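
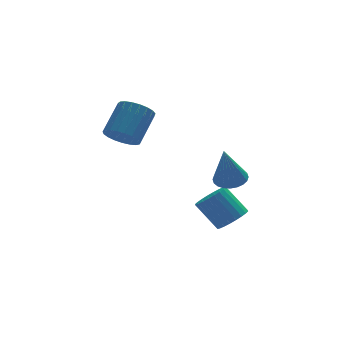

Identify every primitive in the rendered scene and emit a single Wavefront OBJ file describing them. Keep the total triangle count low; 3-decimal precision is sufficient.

v 0.336 1.532 -2.87
v 0.746 1.157 -2.366
v 0.053 1.853 -1.286
v -0.356 2.228 -1.79
v 0.913 1.393 -2.411
v 0.22 2.089 -1.331
v 0.992 1.65 -2.526
v 0.3 2.346 -1.445
v 0.971 1.889 -2.693
v 0.279 2.585 -1.613
v 0.854 2.074 -2.888
v 0.162 2.77 -1.807
v 0.658 2.176 -3.079
v -0.034 2.872 -1.998
v 0.413 2.181 -3.239
v -0.279 2.877 -2.158
v 0.156 2.086 -3.343
v -0.536 2.782 -2.262
v -0.073 1.907 -3.374
v -0.766 2.603 -2.294
v -0.24 1.671 -3.329
v -0.933 2.367 -2.249
v -0.32 1.414 -3.215
v -1.012 2.11 -2.134
v -0.299 1.175 -3.047
v -0.991 1.871 -1.967
v -0.182 0.99 -2.853
v -0.874 1.686 -1.772
v 0.014 0.888 -2.662
v -0.678 1.584 -1.581
v 0.259 0.883 -2.502
v -0.433 1.579 -1.421
v 0.516 0.978 -2.398
v -0.176 1.674 -1.317
v -3.65 3.167 1.472
v -3.068 3.209 0.954
v -2.209 4.075 1.99
v -2.79 4.033 2.508
v -3.243 3.472 0.88
v -2.384 4.338 1.916
v -3.489 3.681 0.909
v -2.63 4.547 1.944
v -3.762 3.802 1.034
v -2.903 4.668 2.07
v -4.016 3.814 1.236
v -3.157 4.68 2.271
v -4.207 3.713 1.478
v -3.348 4.579 2.513
v -4.301 3.518 1.719
v -3.442 4.384 2.755
v -4.283 3.262 1.918
v -3.423 4.128 2.953
v -4.155 2.99 2.04
v -3.296 3.856 3.075
v -3.94 2.748 2.063
v -3.08 3.614 3.098
v -3.674 2.579 1.984
v -2.815 3.445 3.02
v -3.405 2.512 1.817
v -2.546 3.378 2.853
v -3.177 2.557 1.59
v -2.318 3.423 2.626
v -3.032 2.709 1.343
v -2.173 3.575 2.378
v -2.993 2.939 1.118
v -2.134 3.805 2.154
v 0.069 1.081 -0.273
v 0.512 1.564 -0.056
v -0.349 0.679 1.473
v 0.284 1.707 -0.078
v 0.024 1.754 -0.129
v -0.229 1.699 -0.202
v -0.437 1.55 -0.286
v -0.567 1.33 -0.368
v -0.601 1.071 -0.436
v -0.533 0.814 -0.479
v -0.373 0.598 -0.49
v -0.146 0.455 -0.469
v 0.114 0.408 -0.417
v 0.367 0.463 -0.344
v 0.575 0.612 -0.26
v 0.706 0.832 -0.178
v 0.74 1.091 -0.11
v 0.671 1.347 -0.068
f 2 1 5
f 2 5 3
f 3 5 6
f 3 6 4
f 5 1 7
f 5 7 6
f 6 7 8
f 6 8 4
f 7 1 9
f 7 9 8
f 8 9 10
f 8 10 4
f 9 1 11
f 9 11 10
f 10 11 12
f 10 12 4
f 11 1 13
f 11 13 12
f 12 13 14
f 12 14 4
f 13 1 15
f 13 15 14
f 14 15 16
f 14 16 4
f 15 1 17
f 15 17 16
f 16 17 18
f 16 18 4
f 17 1 19
f 17 19 18
f 18 19 20
f 18 20 4
f 19 1 21
f 19 21 20
f 20 21 22
f 20 22 4
f 21 1 23
f 21 23 22
f 22 23 24
f 22 24 4
f 23 1 25
f 23 25 24
f 24 25 26
f 24 26 4
f 25 1 27
f 25 27 26
f 26 27 28
f 26 28 4
f 27 1 29
f 27 29 28
f 28 29 30
f 28 30 4
f 29 1 31
f 29 31 30
f 30 31 32
f 30 32 4
f 31 1 33
f 31 33 32
f 32 33 34
f 32 34 4
f 33 1 2
f 33 2 34
f 34 2 3
f 34 3 4
f 36 35 39
f 36 39 37
f 37 39 40
f 37 40 38
f 39 35 41
f 39 41 40
f 40 41 42
f 40 42 38
f 41 35 43
f 41 43 42
f 42 43 44
f 42 44 38
f 43 35 45
f 43 45 44
f 44 45 46
f 44 46 38
f 45 35 47
f 45 47 46
f 46 47 48
f 46 48 38
f 47 35 49
f 47 49 48
f 48 49 50
f 48 50 38
f 49 35 51
f 49 51 50
f 50 51 52
f 50 52 38
f 51 35 53
f 51 53 52
f 52 53 54
f 52 54 38
f 53 35 55
f 53 55 54
f 54 55 56
f 54 56 38
f 55 35 57
f 55 57 56
f 56 57 58
f 56 58 38
f 57 35 59
f 57 59 58
f 58 59 60
f 58 60 38
f 59 35 61
f 59 61 60
f 60 61 62
f 60 62 38
f 61 35 63
f 61 63 62
f 62 63 64
f 62 64 38
f 63 35 65
f 63 65 64
f 64 65 66
f 64 66 38
f 65 35 36
f 65 36 66
f 66 36 37
f 66 37 38
f 68 67 70
f 68 70 69
f 70 67 71
f 70 71 69
f 71 67 72
f 71 72 69
f 72 67 73
f 72 73 69
f 73 67 74
f 73 74 69
f 74 67 75
f 74 75 69
f 75 67 76
f 75 76 69
f 76 67 77
f 76 77 69
f 77 67 78
f 77 78 69
f 78 67 79
f 78 79 69
f 79 67 80
f 79 80 69
f 80 67 81
f 80 81 69
f 81 67 82
f 81 82 69
f 82 67 83
f 82 83 69
f 83 67 84
f 83 84 69
f 84 67 68
f 84 68 69



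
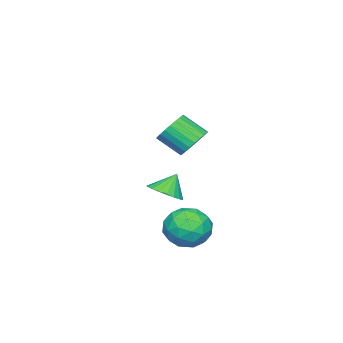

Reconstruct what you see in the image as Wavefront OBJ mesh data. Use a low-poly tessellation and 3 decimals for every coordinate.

v 1.912 2.393 2.071
v 2.58 2.233 1.701
v 2.776 1.248 2.479
v 2.108 1.407 2.849
v 2.676 2.424 1.918
v 2.872 1.439 2.696
v 2.656 2.609 2.159
v 2.852 1.624 2.936
v 2.523 2.762 2.386
v 2.719 1.777 3.163
v 2.297 2.858 2.565
v 2.492 1.873 3.342
v 2.012 2.884 2.669
v 2.207 1.899 3.446
v 1.712 2.835 2.682
v 1.907 1.85 3.459
v 1.442 2.718 2.602
v 1.638 1.733 3.379
v 1.244 2.552 2.441
v 1.44 1.567 3.219
v 1.148 2.361 2.224
v 1.344 1.376 3.002
v 1.168 2.176 1.984
v 1.364 1.191 2.761
v 1.301 2.023 1.757
v 1.497 1.038 2.534
v 1.528 1.927 1.578
v 1.723 0.942 2.355
v 1.813 1.901 1.474
v 2.008 0.916 2.251
v 2.113 1.95 1.461
v 2.308 0.965 2.238
v 2.382 2.067 1.541
v 2.578 1.082 2.318
v -1.119 -0.788 -2.399
v -0.659 -0.077 -2.329
v -1.661 -0.532 -1.441
v -0.937 0.034 -2.516
v -1.247 0.003 -2.683
v -1.535 -0.165 -2.801
v -1.751 -0.44 -2.849
v -1.858 -0.776 -2.82
v -1.837 -1.114 -2.718
v -1.692 -1.395 -2.561
v -1.448 -1.572 -2.376
v -1.147 -1.612 -2.195
v -0.841 -1.511 -2.049
v -0.584 -1.284 -1.964
v -0.419 -0.972 -1.954
v -0.375 -0.627 -2.021
v -0.46 -0.311 -2.154
v 2.63 2.953 -1.305
v 3.492 2.611 -1.799
v 1.668 2.369 -2.581
v 2.53 2.027 -3.075
v 2.212 1.56 -2.188
v 2.807 1.921 -1.4
v 2.353 3.059 -2.98
v 2.948 3.42 -2.192
v 3.322 2.676 -2.834
v 3.234 1.75 -2.345
v 1.926 3.23 -2.035
v 1.838 2.304 -1.546
v 3.146 2.833 -1.44
v 2.014 2.147 -2.94
v 1.827 1.873 -2.419
v 2.334 1.671 -2.709
v 2.742 2.428 -1.205
v 3.25 2.226 -1.496
v 2.497 1.609 -1.724
v 1.91 2.754 -2.884
v 2.418 2.552 -3.175
v 2.826 3.309 -1.671
v 3.333 3.107 -1.961
v 2.663 3.371 -2.656
v 3.552 2.67 -2.339
v 2.987 2.327 -3.089
v 2.883 2.934 -3.033
v 3.232 3.146 -2.57
v 3.501 2.126 -2.051
v 2.935 1.783 -2.801
v 2.748 1.508 -2.28
v 3.098 1.72 -1.816
v 3.4 2.164 -2.66
v 2.225 3.197 -1.579
v 1.659 2.854 -2.329
v 2.062 3.26 -2.564
v 2.412 3.472 -2.1
v 2.173 2.653 -1.291
v 1.608 2.31 -2.041
v 1.928 1.834 -1.81
v 2.277 2.046 -1.347
v 1.76 2.816 -1.72
f 2 1 5
f 2 5 3
f 3 5 6
f 3 6 4
f 5 1 7
f 5 7 6
f 6 7 8
f 6 8 4
f 7 1 9
f 7 9 8
f 8 9 10
f 8 10 4
f 9 1 11
f 9 11 10
f 10 11 12
f 10 12 4
f 11 1 13
f 11 13 12
f 12 13 14
f 12 14 4
f 13 1 15
f 13 15 14
f 14 15 16
f 14 16 4
f 15 1 17
f 15 17 16
f 16 17 18
f 16 18 4
f 17 1 19
f 17 19 18
f 18 19 20
f 18 20 4
f 19 1 21
f 19 21 20
f 20 21 22
f 20 22 4
f 21 1 23
f 21 23 22
f 22 23 24
f 22 24 4
f 23 1 25
f 23 25 24
f 24 25 26
f 24 26 4
f 25 1 27
f 25 27 26
f 26 27 28
f 26 28 4
f 27 1 29
f 27 29 28
f 28 29 30
f 28 30 4
f 29 1 31
f 29 31 30
f 30 31 32
f 30 32 4
f 31 1 33
f 31 33 32
f 32 33 34
f 32 34 4
f 33 1 2
f 33 2 34
f 34 2 3
f 34 3 4
f 36 35 38
f 36 38 37
f 38 35 39
f 38 39 37
f 39 35 40
f 39 40 37
f 40 35 41
f 40 41 37
f 41 35 42
f 41 42 37
f 42 35 43
f 42 43 37
f 43 35 44
f 43 44 37
f 44 35 45
f 44 45 37
f 45 35 46
f 45 46 37
f 46 35 47
f 46 47 37
f 47 35 48
f 47 48 37
f 48 35 49
f 48 49 37
f 49 35 50
f 49 50 37
f 50 35 51
f 50 51 37
f 51 35 36
f 51 36 37
f 52 89 68
f 89 63 92
f 68 92 57
f 89 92 68
f 52 68 64
f 68 57 69
f 64 69 53
f 68 69 64
f 52 64 73
f 64 53 74
f 73 74 59
f 64 74 73
f 52 73 85
f 73 59 88
f 85 88 62
f 73 88 85
f 52 85 89
f 85 62 93
f 89 93 63
f 85 93 89
f 53 69 80
f 69 57 83
f 80 83 61
f 69 83 80
f 57 92 70
f 92 63 91
f 70 91 56
f 92 91 70
f 63 93 90
f 93 62 86
f 90 86 54
f 93 86 90
f 62 88 87
f 88 59 75
f 87 75 58
f 88 75 87
f 59 74 79
f 74 53 76
f 79 76 60
f 74 76 79
f 55 81 67
f 81 61 82
f 67 82 56
f 81 82 67
f 55 67 65
f 67 56 66
f 65 66 54
f 67 66 65
f 55 65 72
f 65 54 71
f 72 71 58
f 65 71 72
f 55 72 77
f 72 58 78
f 77 78 60
f 72 78 77
f 55 77 81
f 77 60 84
f 81 84 61
f 77 84 81
f 56 82 70
f 82 61 83
f 70 83 57
f 82 83 70
f 54 66 90
f 66 56 91
f 90 91 63
f 66 91 90
f 58 71 87
f 71 54 86
f 87 86 62
f 71 86 87
f 60 78 79
f 78 58 75
f 79 75 59
f 78 75 79
f 61 84 80
f 84 60 76
f 80 76 53
f 84 76 80



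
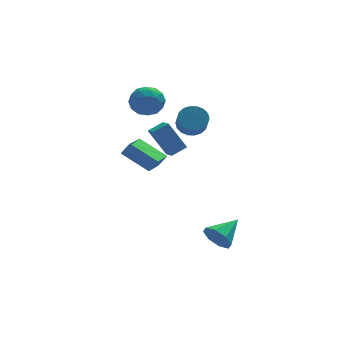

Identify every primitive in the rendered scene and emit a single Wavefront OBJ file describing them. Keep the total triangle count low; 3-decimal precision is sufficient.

v -3.834 -0.125 -0.187
v -5.179 0.985 0.833
v -2.921 1.423 -0.666
v -4.266 2.533 0.354
v -3.334 -0.193 0.546
v -4.679 0.917 1.566
v -2.421 1.355 0.067
v -3.766 2.465 1.087
v -1.018 -4.335 -3.596
v -0.451 -4.621 -4.342
v 0.418 -3.405 -2.864
v -0.801 -3.972 -4.48
v -1.278 -3.535 -4.1
v -1.602 -3.567 -3.425
v -1.584 -4.048 -2.849
v -1.234 -4.697 -2.711
v -0.758 -5.134 -3.092
v -0.433 -5.102 -3.767
v -3.505 3.74 3.159
v -2.921 3.958 4.083
v -3.479 1.982 3.557
v -2.895 2.2 4.481
v -3.96 2.52 4.407
v -3.976 3.607 4.16
v -2.424 2.333 3.48
v -2.44 3.42 3.233
v -2.253 3.088 4.281
v -3.202 3.204 4.854
v -3.198 2.736 2.786
v -4.147 2.852 3.359
v -3.215 4.004 3.586
v -3.185 1.936 4.054
v -3.811 2.125 4.01
v -3.467 2.253 4.553
v -3.835 3.797 3.631
v -3.492 3.925 4.174
v -4.103 3.08 4.365
v -2.908 2.015 3.466
v -2.565 2.143 4.009
v -2.933 3.687 3.087
v -2.589 3.815 3.63
v -2.297 2.86 3.275
v -2.479 3.62 4.245
v -2.464 2.587 4.48
v -2.187 2.665 3.891
v -2.197 3.304 3.746
v -3.037 3.689 4.582
v -3.022 2.655 4.816
v -3.648 2.843 4.772
v -3.657 3.482 4.628
v -2.644 3.177 4.699
v -3.378 3.285 2.824
v -3.363 2.251 3.058
v -2.743 2.458 3.012
v -2.752 3.097 2.868
v -3.936 3.353 3.16
v -3.921 2.32 3.395
v -4.203 2.636 3.894
v -4.213 3.275 3.749
v -3.756 2.763 2.941
v -3.884 -1.485 3.583
v -2.968 -1.229 4.004
v -3.988 -0.604 3.274
v -3.072 -0.347 3.695
v -2.968 -1.973 1.885
v -2.052 -1.716 2.306
v -3.072 -1.091 1.576
v -2.156 -0.835 1.997
v -0.604 2.905 1.723
v -0.189 2.3 1.168
v -0.322 1.37 2.081
v -0.736 1.975 2.637
v 0.124 2.461 1.377
v -0.009 1.531 2.291
v 0.293 2.71 1.655
v 0.16 1.78 2.569
v 0.284 2.997 1.946
v 0.151 2.068 2.86
v 0.1 3.266 2.193
v -0.033 2.337 3.107
v -0.224 3.464 2.347
v -0.357 2.535 3.261
v -0.623 3.551 2.378
v -0.756 2.621 3.291
v -1.018 3.51 2.279
v -1.151 2.58 3.192
v -1.331 3.349 2.069
v -1.464 2.419 2.983
v -1.5 3.1 1.791
v -1.633 2.17 2.705
v -1.491 2.812 1.5
v -1.624 1.883 2.414
v -1.307 2.543 1.253
v -1.44 1.614 2.167
v -0.983 2.345 1.099
v -1.116 1.416 2.013
v -0.584 2.259 1.069
v -0.717 1.329 1.982
f 2 4 1
f 5 2 1
f 1 4 3
f 3 5 1
f 2 8 4
f 6 2 5
f 6 8 2
f 4 8 3
f 7 5 3
f 3 8 7
f 7 6 5
f 8 6 7
f 10 9 12
f 10 12 11
f 12 9 13
f 12 13 11
f 13 9 14
f 13 14 11
f 14 9 15
f 14 15 11
f 15 9 16
f 15 16 11
f 16 9 17
f 16 17 11
f 17 9 18
f 17 18 11
f 18 9 10
f 18 10 11
f 19 56 35
f 56 30 59
f 35 59 24
f 56 59 35
f 19 35 31
f 35 24 36
f 31 36 20
f 35 36 31
f 19 31 40
f 31 20 41
f 40 41 26
f 31 41 40
f 19 40 52
f 40 26 55
f 52 55 29
f 40 55 52
f 19 52 56
f 52 29 60
f 56 60 30
f 52 60 56
f 20 36 47
f 36 24 50
f 47 50 28
f 36 50 47
f 24 59 37
f 59 30 58
f 37 58 23
f 59 58 37
f 30 60 57
f 60 29 53
f 57 53 21
f 60 53 57
f 29 55 54
f 55 26 42
f 54 42 25
f 55 42 54
f 26 41 46
f 41 20 43
f 46 43 27
f 41 43 46
f 22 48 34
f 48 28 49
f 34 49 23
f 48 49 34
f 22 34 32
f 34 23 33
f 32 33 21
f 34 33 32
f 22 32 39
f 32 21 38
f 39 38 25
f 32 38 39
f 22 39 44
f 39 25 45
f 44 45 27
f 39 45 44
f 22 44 48
f 44 27 51
f 48 51 28
f 44 51 48
f 23 49 37
f 49 28 50
f 37 50 24
f 49 50 37
f 21 33 57
f 33 23 58
f 57 58 30
f 33 58 57
f 25 38 54
f 38 21 53
f 54 53 29
f 38 53 54
f 27 45 46
f 45 25 42
f 46 42 26
f 45 42 46
f 28 51 47
f 51 27 43
f 47 43 20
f 51 43 47
f 62 64 61
f 65 62 61
f 61 64 63
f 63 65 61
f 62 68 64
f 66 62 65
f 66 68 62
f 64 68 63
f 67 65 63
f 63 68 67
f 67 66 65
f 68 66 67
f 70 69 73
f 70 73 71
f 71 73 74
f 71 74 72
f 73 69 75
f 73 75 74
f 74 75 76
f 74 76 72
f 75 69 77
f 75 77 76
f 76 77 78
f 76 78 72
f 77 69 79
f 77 79 78
f 78 79 80
f 78 80 72
f 79 69 81
f 79 81 80
f 80 81 82
f 80 82 72
f 81 69 83
f 81 83 82
f 82 83 84
f 82 84 72
f 83 69 85
f 83 85 84
f 84 85 86
f 84 86 72
f 85 69 87
f 85 87 86
f 86 87 88
f 86 88 72
f 87 69 89
f 87 89 88
f 88 89 90
f 88 90 72
f 89 69 91
f 89 91 90
f 90 91 92
f 90 92 72
f 91 69 93
f 91 93 92
f 92 93 94
f 92 94 72
f 93 69 95
f 93 95 94
f 94 95 96
f 94 96 72
f 95 69 97
f 95 97 96
f 96 97 98
f 96 98 72
f 97 69 70
f 97 70 98
f 98 70 71
f 98 71 72



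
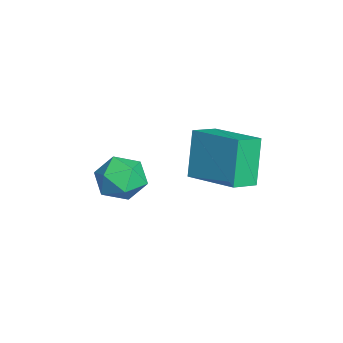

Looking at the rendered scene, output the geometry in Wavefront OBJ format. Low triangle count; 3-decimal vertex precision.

v -2.793 -1.446 -1.41
v -3.377 -1.32 -0.002
v -1.624 -0.286 -1.03
v -2.209 -0.16 0.379
v -2.271 -2.06 -1.139
v -2.856 -1.934 0.27
v -1.103 -0.9 -0.758
v -1.687 -0.774 0.65
v -2.879 -3.514 -1.248
v -2.464 -3.707 -1.903
v -3.956 -3.973 -1.797
v -3.541 -4.166 -2.452
v -3.421 -4.566 -1.771
v -2.756 -4.282 -1.431
v -3.664 -3.398 -2.269
v -2.999 -3.114 -1.929
v -2.949 -3.635 -2.534
v -2.798 -4.357 -2.226
v -3.622 -3.323 -1.474
v -3.471 -4.045 -1.166
f 2 4 1
f 5 2 1
f 1 4 3
f 3 5 1
f 2 8 4
f 6 2 5
f 6 8 2
f 4 8 3
f 7 5 3
f 3 8 7
f 7 6 5
f 8 6 7
f 9 20 14
f 9 14 10
f 9 10 16
f 9 16 19
f 9 19 20
f 10 14 18
f 14 20 13
f 20 19 11
f 19 16 15
f 16 10 17
f 12 18 13
f 12 13 11
f 12 11 15
f 12 15 17
f 12 17 18
f 13 18 14
f 11 13 20
f 15 11 19
f 17 15 16
f 18 17 10



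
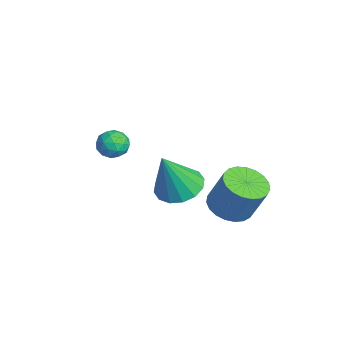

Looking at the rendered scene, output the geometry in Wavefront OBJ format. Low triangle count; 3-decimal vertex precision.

v -1.772 -0.365 -4.089
v -0.807 -0.424 -4.344
v -1.308 -1.115 -2.151
v -0.865 0.051 -4.146
v -1.166 0.415 -3.933
v -1.629 0.569 -3.762
v -2.131 0.473 -3.679
v -2.537 0.153 -3.706
v -2.738 -0.306 -3.835
v -2.68 -0.781 -4.033
v -2.379 -1.144 -4.246
v -1.915 -1.299 -4.416
v -1.414 -1.203 -4.5
v -1.008 -0.883 -4.473
v 0.379 -3.142 0.702
v 0.671 -2.681 0.366
v 0.789 -3.859 0.074
v 1.081 -3.398 -0.262
v 1.271 -3.527 0.337
v 1.017 -3.084 0.725
v 0.443 -3.456 -0.285
v 0.189 -3.013 0.103
v 0.71 -2.875 -0.244
v 1.222 -2.918 0.14
v 0.238 -3.622 0.3
v 0.75 -3.665 0.684
v 0.489 -2.848 0.589
v 0.971 -3.692 -0.149
v 1.083 -3.767 0.203
v 1.254 -3.496 0.005
v 0.692 -3.085 0.8
v 0.864 -2.814 0.602
v 1.217 -3.311 0.586
v 0.596 -3.726 -0.162
v 0.768 -3.455 -0.36
v 0.206 -3.044 0.435
v 0.377 -2.773 0.237
v 0.243 -3.229 -0.146
v 0.683 -2.691 0.033
v 0.925 -3.113 -0.336
v 0.55 -3.147 -0.35
v 0.401 -2.887 -0.122
v 0.984 -2.717 0.259
v 1.226 -3.138 -0.11
v 1.337 -3.214 0.242
v 1.188 -2.954 0.47
v 1.008 -2.831 -0.1
v 0.234 -3.402 0.55
v 0.476 -3.823 0.181
v 0.272 -3.586 -0.03
v 0.123 -3.326 0.198
v 0.535 -3.427 0.776
v 0.777 -3.849 0.407
v 1.059 -3.653 0.562
v 0.91 -3.393 0.79
v 0.452 -3.709 0.54
v 1.244 0.841 -3.275
v 1.861 0.186 -3.268
v 2.354 0.664 -1.779
v 1.736 1.319 -1.785
v 2.05 0.47 -3.422
v 2.543 0.948 -1.933
v 2.1 0.818 -3.55
v 2.593 1.296 -2.061
v 2.002 1.17 -3.631
v 2.494 1.648 -2.142
v 1.773 1.465 -3.65
v 2.265 1.943 -2.161
v 1.452 1.652 -3.604
v 1.944 2.131 -2.115
v 1.095 1.699 -3.501
v 1.588 2.177 -2.012
v 0.764 1.598 -3.359
v 1.257 2.076 -1.87
v 0.516 1.365 -3.202
v 1.008 1.844 -1.713
v 0.394 1.042 -3.058
v 0.886 1.521 -1.569
v 0.418 0.684 -2.951
v 0.911 1.163 -1.462
v 0.586 0.354 -2.901
v 1.078 0.832 -1.411
v 0.867 0.107 -2.914
v 1.36 0.586 -1.425
v 1.213 -0.013 -2.99
v 1.706 0.466 -1.501
v 1.565 0.015 -3.116
v 2.058 0.494 -1.626
f 2 1 4
f 2 4 3
f 4 1 5
f 4 5 3
f 5 1 6
f 5 6 3
f 6 1 7
f 6 7 3
f 7 1 8
f 7 8 3
f 8 1 9
f 8 9 3
f 9 1 10
f 9 10 3
f 10 1 11
f 10 11 3
f 11 1 12
f 11 12 3
f 12 1 13
f 12 13 3
f 13 1 14
f 13 14 3
f 14 1 2
f 14 2 3
f 15 52 31
f 52 26 55
f 31 55 20
f 52 55 31
f 15 31 27
f 31 20 32
f 27 32 16
f 31 32 27
f 15 27 36
f 27 16 37
f 36 37 22
f 27 37 36
f 15 36 48
f 36 22 51
f 48 51 25
f 36 51 48
f 15 48 52
f 48 25 56
f 52 56 26
f 48 56 52
f 16 32 43
f 32 20 46
f 43 46 24
f 32 46 43
f 20 55 33
f 55 26 54
f 33 54 19
f 55 54 33
f 26 56 53
f 56 25 49
f 53 49 17
f 56 49 53
f 25 51 50
f 51 22 38
f 50 38 21
f 51 38 50
f 22 37 42
f 37 16 39
f 42 39 23
f 37 39 42
f 18 44 30
f 44 24 45
f 30 45 19
f 44 45 30
f 18 30 28
f 30 19 29
f 28 29 17
f 30 29 28
f 18 28 35
f 28 17 34
f 35 34 21
f 28 34 35
f 18 35 40
f 35 21 41
f 40 41 23
f 35 41 40
f 18 40 44
f 40 23 47
f 44 47 24
f 40 47 44
f 19 45 33
f 45 24 46
f 33 46 20
f 45 46 33
f 17 29 53
f 29 19 54
f 53 54 26
f 29 54 53
f 21 34 50
f 34 17 49
f 50 49 25
f 34 49 50
f 23 41 42
f 41 21 38
f 42 38 22
f 41 38 42
f 24 47 43
f 47 23 39
f 43 39 16
f 47 39 43
f 58 57 61
f 58 61 59
f 59 61 62
f 59 62 60
f 61 57 63
f 61 63 62
f 62 63 64
f 62 64 60
f 63 57 65
f 63 65 64
f 64 65 66
f 64 66 60
f 65 57 67
f 65 67 66
f 66 67 68
f 66 68 60
f 67 57 69
f 67 69 68
f 68 69 70
f 68 70 60
f 69 57 71
f 69 71 70
f 70 71 72
f 70 72 60
f 71 57 73
f 71 73 72
f 72 73 74
f 72 74 60
f 73 57 75
f 73 75 74
f 74 75 76
f 74 76 60
f 75 57 77
f 75 77 76
f 76 77 78
f 76 78 60
f 77 57 79
f 77 79 78
f 78 79 80
f 78 80 60
f 79 57 81
f 79 81 80
f 80 81 82
f 80 82 60
f 81 57 83
f 81 83 82
f 82 83 84
f 82 84 60
f 83 57 85
f 83 85 84
f 84 85 86
f 84 86 60
f 85 57 87
f 85 87 86
f 86 87 88
f 86 88 60
f 87 57 58
f 87 58 88
f 88 58 59
f 88 59 60



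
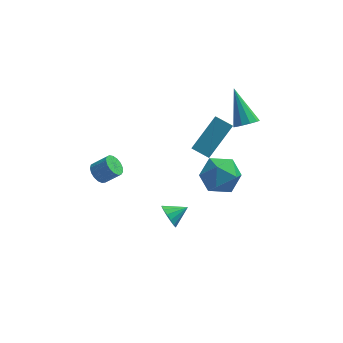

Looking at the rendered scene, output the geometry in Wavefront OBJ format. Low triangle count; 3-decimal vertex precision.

v 2.414 2.45 -1.084
v 2.793 1.869 -0.145
v 1.607 0.871 -1.735
v 1.986 0.29 -0.796
v 1.154 1.101 -0.684
v 1.652 2.077 -0.282
v 2.748 0.663 -1.598
v 3.246 1.639 -1.196
v 2.999 0.765 -0.463
v 2.014 1.036 0.102
v 2.386 1.704 -1.982
v 1.401 1.975 -1.417
v -0.257 -2.714 -0.011
v 0.087 -2.978 -0.548
v 0.637 -2.366 0.391
v 0.003 -2.645 -0.647
v -0.152 -2.331 -0.576
v -0.334 -2.12 -0.353
v -0.496 -2.067 -0.039
v -0.594 -2.188 0.283
v -0.601 -2.45 0.525
v -0.516 -2.783 0.625
v -0.362 -3.097 0.553
v -0.179 -3.308 0.331
v -0.018 -3.361 0.017
v 0.08 -3.24 -0.305
v 1.641 0.504 1.425
v 1.618 -0.214 2.12
v 0.801 0.882 1.788
v 0.778 0.163 2.483
v 2.762 1.737 2.737
v 2.739 1.018 3.432
v 1.922 2.114 3.1
v 1.899 1.396 3.795
v 3.446 2.409 2.237
v 4.085 2.509 2.414
v 2.814 3.791 3.743
v 3.989 2.784 2.12
v 3.686 2.917 1.871
v 3.291 2.855 1.762
v 2.956 2.623 1.834
v 2.808 2.309 2.06
v 2.904 2.033 2.354
v 3.207 1.901 2.603
v 3.602 1.963 2.712
v 3.937 2.195 2.64
v -3.613 -1.069 1.681
v -3.286 -1.414 1.299
v -2.52 -1.417 1.958
v -2.847 -1.071 2.339
v -3.218 -1.141 1.221
v -2.452 -1.144 1.88
v -3.241 -0.851 1.249
v -2.475 -0.854 1.908
v -3.349 -0.611 1.375
v -2.583 -0.614 2.034
v -3.517 -0.476 1.572
v -2.751 -0.479 2.23
v -3.708 -0.477 1.793
v -2.942 -0.479 2.452
v -3.876 -0.613 1.989
v -3.111 -0.615 2.647
v -3.985 -0.853 2.114
v -3.219 -0.856 2.772
v -4.008 -1.143 2.14
v -3.242 -1.146 2.798
v -3.941 -1.416 2.06
v -3.175 -1.419 2.719
v -3.798 -1.609 1.894
v -3.032 -1.612 2.553
v -3.613 -1.679 1.679
v -2.848 -1.681 2.337
v -3.428 -1.608 1.464
v -2.663 -1.611 2.123
f 1 12 6
f 1 6 2
f 1 2 8
f 1 8 11
f 1 11 12
f 2 6 10
f 6 12 5
f 12 11 3
f 11 8 7
f 8 2 9
f 4 10 5
f 4 5 3
f 4 3 7
f 4 7 9
f 4 9 10
f 5 10 6
f 3 5 12
f 7 3 11
f 9 7 8
f 10 9 2
f 14 13 16
f 14 16 15
f 16 13 17
f 16 17 15
f 17 13 18
f 17 18 15
f 18 13 19
f 18 19 15
f 19 13 20
f 19 20 15
f 20 13 21
f 20 21 15
f 21 13 22
f 21 22 15
f 22 13 23
f 22 23 15
f 23 13 24
f 23 24 15
f 24 13 25
f 24 25 15
f 25 13 26
f 25 26 15
f 26 13 14
f 26 14 15
f 28 30 27
f 31 28 27
f 27 30 29
f 29 31 27
f 28 34 30
f 32 28 31
f 32 34 28
f 30 34 29
f 33 31 29
f 29 34 33
f 33 32 31
f 34 32 33
f 36 35 38
f 36 38 37
f 38 35 39
f 38 39 37
f 39 35 40
f 39 40 37
f 40 35 41
f 40 41 37
f 41 35 42
f 41 42 37
f 42 35 43
f 42 43 37
f 43 35 44
f 43 44 37
f 44 35 45
f 44 45 37
f 45 35 46
f 45 46 37
f 46 35 36
f 46 36 37
f 48 47 51
f 48 51 49
f 49 51 52
f 49 52 50
f 51 47 53
f 51 53 52
f 52 53 54
f 52 54 50
f 53 47 55
f 53 55 54
f 54 55 56
f 54 56 50
f 55 47 57
f 55 57 56
f 56 57 58
f 56 58 50
f 57 47 59
f 57 59 58
f 58 59 60
f 58 60 50
f 59 47 61
f 59 61 60
f 60 61 62
f 60 62 50
f 61 47 63
f 61 63 62
f 62 63 64
f 62 64 50
f 63 47 65
f 63 65 64
f 64 65 66
f 64 66 50
f 65 47 67
f 65 67 66
f 66 67 68
f 66 68 50
f 67 47 69
f 67 69 68
f 68 69 70
f 68 70 50
f 69 47 71
f 69 71 70
f 70 71 72
f 70 72 50
f 71 47 73
f 71 73 72
f 72 73 74
f 72 74 50
f 73 47 48
f 73 48 74
f 74 48 49
f 74 49 50



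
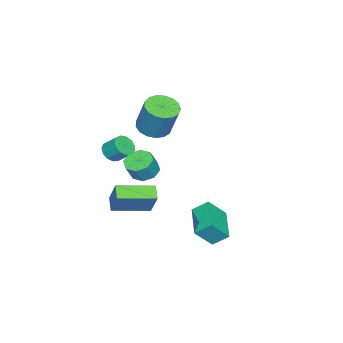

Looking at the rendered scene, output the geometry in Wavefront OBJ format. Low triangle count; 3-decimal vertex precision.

v 1.312 -0.164 -0.101
v 2.026 0.08 -0.448
v 2.561 -0.032 0.575
v 1.848 -0.276 0.921
v 1.689 0.567 -0.218
v 2.224 0.454 0.805
v 1.131 0.625 0.08
v 1.666 0.513 1.103
v 0.679 0.222 0.272
v 1.215 0.11 1.295
v 0.599 -0.408 0.245
v 1.134 -0.52 1.268
v 0.936 -0.894 0.015
v 1.471 -1.007 1.038
v 1.494 -0.953 -0.283
v 2.029 -1.065 0.74
v 1.945 -0.55 -0.475
v 2.481 -0.662 0.548
v 0.487 3.18 -3.492
v 0.209 4.004 -2.802
v 2.163 4.17 -3.996
v 1.884 4.993 -3.306
v 1.216 2.507 -2.394
v 0.937 3.33 -1.704
v 2.891 3.496 -2.898
v 2.613 4.32 -2.208
v -1.013 -3.433 -0.828
v -0.57 -3.821 -0.43
v -0.525 -2.995 0.325
v -0.967 -2.607 -0.072
v -0.341 -3.607 -0.678
v -0.295 -2.781 0.077
v -0.325 -3.337 -0.974
v -0.279 -2.512 -0.218
v -0.527 -3.098 -1.223
v -0.481 -2.273 -0.467
v -0.883 -2.965 -1.346
v -0.838 -2.14 -0.591
v -1.281 -2.981 -1.305
v -1.235 -2.155 -0.55
v -1.593 -3.14 -1.113
v -1.548 -2.314 -0.357
v -1.722 -3.392 -0.83
v -1.676 -2.566 -0.074
v -1.625 -3.657 -0.546
v -1.579 -2.831 0.21
v -1.334 -3.851 -0.352
v -1.288 -3.025 0.404
v -0.94 -3.912 -0.309
v -0.895 -3.086 0.447
v 1.298 -2.265 -3.851
v 0.604 -2.735 -3.383
v -0.055 -0.569 -4.151
v -0.748 -1.039 -3.683
v 1.828 -1.581 -2.377
v 1.135 -2.051 -1.909
v 0.476 0.115 -2.677
v -0.218 -0.355 -2.209
v -3.595 -2.239 0.144
v -2.8 -1.713 -0.219
v -2.41 -0.956 1.733
v -3.205 -1.481 2.096
v -3.175 -1.404 -0.264
v -2.784 -0.646 1.688
v -3.646 -1.286 -0.216
v -3.256 -0.528 1.736
v -4.106 -1.386 -0.085
v -3.715 -0.628 1.867
v -4.448 -1.682 0.098
v -4.058 -0.924 2.05
v -4.596 -2.105 0.292
v -4.205 -1.347 2.244
v -4.514 -2.559 0.452
v -4.123 -1.801 2.404
v -4.221 -2.94 0.541
v -3.831 -2.182 2.493
v -3.785 -3.16 0.54
v -3.395 -2.402 2.491
v -3.306 -3.169 0.447
v -2.916 -2.411 2.399
v -2.893 -2.965 0.285
v -2.503 -2.207 2.237
v -2.641 -2.595 0.091
v -2.25 -1.837 2.043
v -2.607 -2.143 -0.091
v -2.217 -1.385 1.861
f 2 1 5
f 2 5 3
f 3 5 6
f 3 6 4
f 5 1 7
f 5 7 6
f 6 7 8
f 6 8 4
f 7 1 9
f 7 9 8
f 8 9 10
f 8 10 4
f 9 1 11
f 9 11 10
f 10 11 12
f 10 12 4
f 11 1 13
f 11 13 12
f 12 13 14
f 12 14 4
f 13 1 15
f 13 15 14
f 14 15 16
f 14 16 4
f 15 1 17
f 15 17 16
f 16 17 18
f 16 18 4
f 17 1 2
f 17 2 18
f 18 2 3
f 18 3 4
f 20 22 19
f 23 20 19
f 19 22 21
f 21 23 19
f 20 26 22
f 24 20 23
f 24 26 20
f 22 26 21
f 25 23 21
f 21 26 25
f 25 24 23
f 26 24 25
f 28 27 31
f 28 31 29
f 29 31 32
f 29 32 30
f 31 27 33
f 31 33 32
f 32 33 34
f 32 34 30
f 33 27 35
f 33 35 34
f 34 35 36
f 34 36 30
f 35 27 37
f 35 37 36
f 36 37 38
f 36 38 30
f 37 27 39
f 37 39 38
f 38 39 40
f 38 40 30
f 39 27 41
f 39 41 40
f 40 41 42
f 40 42 30
f 41 27 43
f 41 43 42
f 42 43 44
f 42 44 30
f 43 27 45
f 43 45 44
f 44 45 46
f 44 46 30
f 45 27 47
f 45 47 46
f 46 47 48
f 46 48 30
f 47 27 49
f 47 49 48
f 48 49 50
f 48 50 30
f 49 27 28
f 49 28 50
f 50 28 29
f 50 29 30
f 52 54 51
f 55 52 51
f 51 54 53
f 53 55 51
f 52 58 54
f 56 52 55
f 56 58 52
f 54 58 53
f 57 55 53
f 53 58 57
f 57 56 55
f 58 56 57
f 60 59 63
f 60 63 61
f 61 63 64
f 61 64 62
f 63 59 65
f 63 65 64
f 64 65 66
f 64 66 62
f 65 59 67
f 65 67 66
f 66 67 68
f 66 68 62
f 67 59 69
f 67 69 68
f 68 69 70
f 68 70 62
f 69 59 71
f 69 71 70
f 70 71 72
f 70 72 62
f 71 59 73
f 71 73 72
f 72 73 74
f 72 74 62
f 73 59 75
f 73 75 74
f 74 75 76
f 74 76 62
f 75 59 77
f 75 77 76
f 76 77 78
f 76 78 62
f 77 59 79
f 77 79 78
f 78 79 80
f 78 80 62
f 79 59 81
f 79 81 80
f 80 81 82
f 80 82 62
f 81 59 83
f 81 83 82
f 82 83 84
f 82 84 62
f 83 59 85
f 83 85 84
f 84 85 86
f 84 86 62
f 85 59 60
f 85 60 86
f 86 60 61
f 86 61 62



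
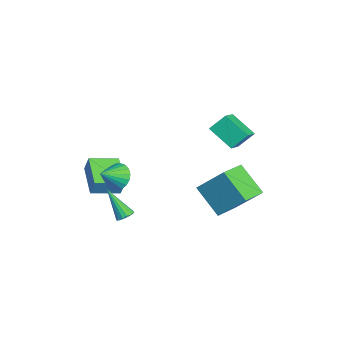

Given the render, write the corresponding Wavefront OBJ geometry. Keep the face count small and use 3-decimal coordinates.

v 2.464 -3.007 0.148
v 2.762 -2.714 0.457
v 1.636 -3.793 1.692
v 2.54 -2.567 0.413
v 2.299 -2.538 0.298
v 2.101 -2.635 0.143
v 2.001 -2.831 -0.011
v 2.024 -3.075 -0.122
v 2.166 -3.301 -0.161
v 2.387 -3.448 -0.117
v 2.629 -3.477 -0.003
v 2.826 -3.38 0.152
v 2.927 -3.183 0.306
v 2.903 -2.939 0.418
v -0.287 -2.994 1.153
v 0.149 -2.38 1.59
v 0.287 -3.966 1.947
v -0.157 -2.405 1.781
v -0.486 -2.532 1.864
v -0.78 -2.739 1.823
v -0.989 -2.989 1.667
v -1.077 -3.241 1.422
v -1.028 -3.449 1.131
v -0.851 -3.579 0.843
v -0.576 -3.608 0.609
v -0.251 -3.53 0.47
v 0.067 -3.36 0.448
v 0.324 -3.126 0.549
v 0.476 -2.87 0.754
v 0.495 -2.634 1.028
v 0.38 -2.461 1.324
v 1.391 0.839 1.034
v 2.056 2.115 2.55
v 0.166 2.007 0.588
v 0.831 3.283 2.104
v 2.709 1.717 -0.284
v 3.374 2.993 1.232
v 1.484 2.885 -0.73
v 2.149 4.161 0.786
v -4.218 -4.241 -0.898
v -3.938 -4.025 0.101
v -4.343 -2.596 -1.218
v -4.063 -2.381 -0.218
v -2.237 -4.199 -1.462
v -1.957 -3.984 -0.462
v -2.362 -2.555 -1.781
v -2.082 -2.339 -0.782
v -2.43 2.626 2.872
v -2.52 3.507 3.696
v -1.358 3.593 1.956
v -1.447 4.473 2.781
v -1.113 1.967 3.719
v -1.202 2.847 4.544
v -0.04 2.933 2.804
v -0.13 3.814 3.628
f 2 1 4
f 2 4 3
f 4 1 5
f 4 5 3
f 5 1 6
f 5 6 3
f 6 1 7
f 6 7 3
f 7 1 8
f 7 8 3
f 8 1 9
f 8 9 3
f 9 1 10
f 9 10 3
f 10 1 11
f 10 11 3
f 11 1 12
f 11 12 3
f 12 1 13
f 12 13 3
f 13 1 14
f 13 14 3
f 14 1 2
f 14 2 3
f 16 15 18
f 16 18 17
f 18 15 19
f 18 19 17
f 19 15 20
f 19 20 17
f 20 15 21
f 20 21 17
f 21 15 22
f 21 22 17
f 22 15 23
f 22 23 17
f 23 15 24
f 23 24 17
f 24 15 25
f 24 25 17
f 25 15 26
f 25 26 17
f 26 15 27
f 26 27 17
f 27 15 28
f 27 28 17
f 28 15 29
f 28 29 17
f 29 15 30
f 29 30 17
f 30 15 31
f 30 31 17
f 31 15 16
f 31 16 17
f 33 35 32
f 36 33 32
f 32 35 34
f 34 36 32
f 33 39 35
f 37 33 36
f 37 39 33
f 35 39 34
f 38 36 34
f 34 39 38
f 38 37 36
f 39 37 38
f 41 43 40
f 44 41 40
f 40 43 42
f 42 44 40
f 41 47 43
f 45 41 44
f 45 47 41
f 43 47 42
f 46 44 42
f 42 47 46
f 46 45 44
f 47 45 46
f 49 51 48
f 52 49 48
f 48 51 50
f 50 52 48
f 49 55 51
f 53 49 52
f 53 55 49
f 51 55 50
f 54 52 50
f 50 55 54
f 54 53 52
f 55 53 54



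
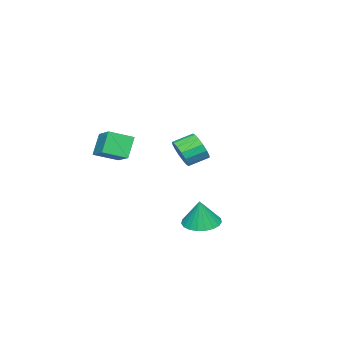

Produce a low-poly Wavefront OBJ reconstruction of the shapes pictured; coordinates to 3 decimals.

v 2.16 3.188 -4.415
v 2.964 3.444 -4.625
v 2.48 3.272 -3.085
v 2.788 3.759 -4.603
v 2.503 3.976 -4.548
v 2.159 4.056 -4.47
v 1.815 3.986 -4.383
v 1.531 3.778 -4.301
v 1.355 3.467 -4.239
v 1.319 3.109 -4.207
v 1.428 2.764 -4.211
v 1.663 2.492 -4.251
v 1.985 2.341 -4.318
v 2.337 2.336 -4.403
v 2.658 2.478 -4.489
v 2.893 2.743 -4.563
v 3.001 3.085 -4.611
v 0.001 -3.445 -0.996
v 0.842 -2.386 -0.42
v -0.794 -2.581 -1.425
v 0.046 -1.522 -0.848
v 0.654 -3.378 -2.072
v 1.494 -2.319 -1.495
v -0.142 -2.514 -2.5
v 0.699 -1.455 -1.924
v -2.712 -0.783 -2.572
v -2.206 -0.638 -1.956
v -2.942 0.049 -1.513
v -3.448 -0.097 -2.128
v -2.111 -0.35 -2.245
v -2.847 0.337 -1.802
v -2.177 -0.178 -2.622
v -2.913 0.509 -2.178
v -2.386 -0.168 -2.985
v -3.122 0.519 -2.541
v -2.683 -0.323 -3.237
v -3.419 0.364 -2.794
v -2.988 -0.601 -3.311
v -3.723 0.086 -2.868
v -3.218 -0.929 -3.187
v -3.954 -0.242 -2.744
v -3.313 -1.217 -2.898
v -4.049 -0.53 -2.455
v -3.247 -1.389 -2.522
v -3.983 -0.702 -2.078
v -3.038 -1.399 -2.159
v -3.774 -0.712 -1.715
v -2.741 -1.244 -1.906
v -3.477 -0.557 -1.463
v -2.437 -0.966 -1.832
v -3.172 -0.279 -1.389
f 2 1 4
f 2 4 3
f 4 1 5
f 4 5 3
f 5 1 6
f 5 6 3
f 6 1 7
f 6 7 3
f 7 1 8
f 7 8 3
f 8 1 9
f 8 9 3
f 9 1 10
f 9 10 3
f 10 1 11
f 10 11 3
f 11 1 12
f 11 12 3
f 12 1 13
f 12 13 3
f 13 1 14
f 13 14 3
f 14 1 15
f 14 15 3
f 15 1 16
f 15 16 3
f 16 1 17
f 16 17 3
f 17 1 2
f 17 2 3
f 19 21 18
f 22 19 18
f 18 21 20
f 20 22 18
f 19 25 21
f 23 19 22
f 23 25 19
f 21 25 20
f 24 22 20
f 20 25 24
f 24 23 22
f 25 23 24
f 27 26 30
f 27 30 28
f 28 30 31
f 28 31 29
f 30 26 32
f 30 32 31
f 31 32 33
f 31 33 29
f 32 26 34
f 32 34 33
f 33 34 35
f 33 35 29
f 34 26 36
f 34 36 35
f 35 36 37
f 35 37 29
f 36 26 38
f 36 38 37
f 37 38 39
f 37 39 29
f 38 26 40
f 38 40 39
f 39 40 41
f 39 41 29
f 40 26 42
f 40 42 41
f 41 42 43
f 41 43 29
f 42 26 44
f 42 44 43
f 43 44 45
f 43 45 29
f 44 26 46
f 44 46 45
f 45 46 47
f 45 47 29
f 46 26 48
f 46 48 47
f 47 48 49
f 47 49 29
f 48 26 50
f 48 50 49
f 49 50 51
f 49 51 29
f 50 26 27
f 50 27 51
f 51 27 28
f 51 28 29



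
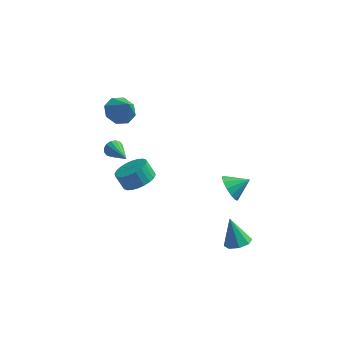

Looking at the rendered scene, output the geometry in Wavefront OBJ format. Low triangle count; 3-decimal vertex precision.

v 4.055 -1.431 -4.039
v 4.48 -0.712 -4.132
v 3.465 -0.869 -2.401
v 3.881 -0.675 -4.361
v 3.383 -1.08 -4.402
v 3.28 -1.691 -4.23
v 3.631 -2.149 -3.946
v 4.23 -2.187 -3.717
v 4.727 -1.781 -3.677
v 4.831 -1.17 -3.849
v -4.349 4.2 -2.022
v -3.937 4.289 -2.477
v -3.231 2.62 -1.318
v -3.833 4.471 -2.234
v -3.868 4.58 -1.934
v -4.031 4.588 -1.658
v -4.28 4.491 -1.479
v -4.547 4.317 -1.446
v -4.761 4.111 -1.568
v -4.865 3.929 -1.811
v -4.831 3.82 -2.11
v -4.667 3.812 -2.387
v -4.419 3.909 -2.565
v -4.152 4.083 -2.598
v 2.942 2.742 -3.24
v 3.481 2.273 -3.881
v 4.058 3.178 -2.62
v 3.4 2.768 -4.083
v 3.174 3.255 -4.018
v 2.874 3.579 -3.706
v 2.595 3.638 -3.245
v 2.427 3.412 -2.784
v 2.422 2.973 -2.467
v 2.582 2.461 -2.396
v 2.856 2.039 -2.593
v 3.157 1.839 -2.995
v 3.39 1.927 -3.476
v -2.625 3.394 -4.14
v -1.715 3.237 -3.562
v -2.284 3.469 -2.602
v -3.195 3.626 -3.18
v -1.688 3.653 -3.647
v -2.258 3.885 -2.687
v -1.805 4.029 -3.807
v -2.374 4.261 -2.847
v -2.046 4.309 -4.018
v -2.615 4.541 -3.058
v -2.375 4.449 -4.247
v -2.944 4.682 -3.287
v -2.743 4.429 -4.46
v -3.312 4.661 -3.5
v -3.092 4.251 -4.624
v -3.662 4.484 -3.664
v -3.371 3.943 -4.715
v -3.94 4.175 -3.755
v -3.536 3.551 -4.718
v -4.105 3.783 -3.758
v -3.562 3.135 -4.633
v -4.132 3.367 -3.673
v -3.446 2.759 -4.473
v -4.015 2.991 -3.513
v -3.205 2.479 -4.262
v -3.774 2.711 -3.302
v -2.876 2.338 -4.033
v -3.445 2.571 -3.073
v -2.508 2.359 -3.82
v -3.077 2.591 -2.86
v -2.158 2.536 -3.656
v -2.728 2.769 -2.696
v -1.88 2.845 -3.565
v -2.449 3.077 -2.605
v -3.591 2.801 3.107
v -2.698 2.926 2.699
v -2.929 2.199 4.373
v -2.92 3.528 3.102
v -3.535 3.705 3.508
v -4.183 3.352 3.679
v -4.484 2.676 3.516
v -4.263 2.074 3.113
v -3.648 1.897 2.707
v -3 2.25 2.536
f 2 1 4
f 2 4 3
f 4 1 5
f 4 5 3
f 5 1 6
f 5 6 3
f 6 1 7
f 6 7 3
f 7 1 8
f 7 8 3
f 8 1 9
f 8 9 3
f 9 1 10
f 9 10 3
f 10 1 2
f 10 2 3
f 12 11 14
f 12 14 13
f 14 11 15
f 14 15 13
f 15 11 16
f 15 16 13
f 16 11 17
f 16 17 13
f 17 11 18
f 17 18 13
f 18 11 19
f 18 19 13
f 19 11 20
f 19 20 13
f 20 11 21
f 20 21 13
f 21 11 22
f 21 22 13
f 22 11 23
f 22 23 13
f 23 11 24
f 23 24 13
f 24 11 12
f 24 12 13
f 26 25 28
f 26 28 27
f 28 25 29
f 28 29 27
f 29 25 30
f 29 30 27
f 30 25 31
f 30 31 27
f 31 25 32
f 31 32 27
f 32 25 33
f 32 33 27
f 33 25 34
f 33 34 27
f 34 25 35
f 34 35 27
f 35 25 36
f 35 36 27
f 36 25 37
f 36 37 27
f 37 25 26
f 37 26 27
f 39 38 42
f 39 42 40
f 40 42 43
f 40 43 41
f 42 38 44
f 42 44 43
f 43 44 45
f 43 45 41
f 44 38 46
f 44 46 45
f 45 46 47
f 45 47 41
f 46 38 48
f 46 48 47
f 47 48 49
f 47 49 41
f 48 38 50
f 48 50 49
f 49 50 51
f 49 51 41
f 50 38 52
f 50 52 51
f 51 52 53
f 51 53 41
f 52 38 54
f 52 54 53
f 53 54 55
f 53 55 41
f 54 38 56
f 54 56 55
f 55 56 57
f 55 57 41
f 56 38 58
f 56 58 57
f 57 58 59
f 57 59 41
f 58 38 60
f 58 60 59
f 59 60 61
f 59 61 41
f 60 38 62
f 60 62 61
f 61 62 63
f 61 63 41
f 62 38 64
f 62 64 63
f 63 64 65
f 63 65 41
f 64 38 66
f 64 66 65
f 65 66 67
f 65 67 41
f 66 38 68
f 66 68 67
f 67 68 69
f 67 69 41
f 68 38 70
f 68 70 69
f 69 70 71
f 69 71 41
f 70 38 39
f 70 39 71
f 71 39 40
f 71 40 41
f 73 72 75
f 73 75 74
f 75 72 76
f 75 76 74
f 76 72 77
f 76 77 74
f 77 72 78
f 77 78 74
f 78 72 79
f 78 79 74
f 79 72 80
f 79 80 74
f 80 72 81
f 80 81 74
f 81 72 73
f 81 73 74



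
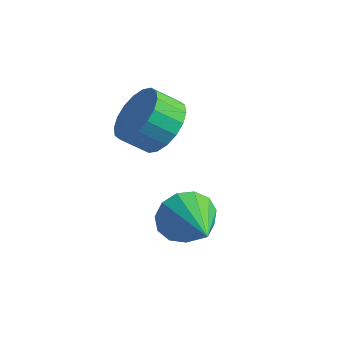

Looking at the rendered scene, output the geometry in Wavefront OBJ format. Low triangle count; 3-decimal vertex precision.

v -0.576 -0.29 0.146
v -0.118 -0.06 -0.654
v 1.016 -1.21 0.794
v -0.028 0.339 -0.308
v -0.113 0.538 0.182
v -0.344 0.474 0.66
v -0.65 0.167 0.975
v -0.932 -0.285 1.027
v -1.101 -0.738 0.799
v -1.104 -1.05 0.364
v -0.939 -1.12 -0.141
v -0.659 -0.927 -0.554
v -0.353 -0.532 -0.745
v -2.309 0.741 2.677
v -1.497 0.652 3.304
v -2.079 0.05 3.971
v -2.891 0.139 3.343
v -1.707 1.028 3.461
v -2.288 0.426 4.128
v -2.036 1.348 3.463
v -2.617 0.745 4.13
v -2.419 1.547 3.309
v -3 0.945 3.976
v -2.78 1.586 3.03
v -3.362 0.984 3.696
v -3.049 1.459 2.681
v -3.63 0.856 3.347
v -3.17 1.189 2.331
v -3.751 0.586 2.997
v -3.121 0.83 2.049
v -3.703 0.228 2.716
v -2.912 0.454 1.892
v -3.493 -0.148 2.559
v -2.583 0.135 1.89
v -3.164 -0.468 2.557
v -2.2 -0.065 2.044
v -2.781 -0.667 2.711
v -1.838 -0.104 2.324
v -2.42 -0.706 2.99
v -1.57 0.024 2.673
v -2.151 -0.579 3.339
v -1.449 0.294 3.023
v -2.03 -0.309 3.689
f 2 1 4
f 2 4 3
f 4 1 5
f 4 5 3
f 5 1 6
f 5 6 3
f 6 1 7
f 6 7 3
f 7 1 8
f 7 8 3
f 8 1 9
f 8 9 3
f 9 1 10
f 9 10 3
f 10 1 11
f 10 11 3
f 11 1 12
f 11 12 3
f 12 1 13
f 12 13 3
f 13 1 2
f 13 2 3
f 15 14 18
f 15 18 16
f 16 18 19
f 16 19 17
f 18 14 20
f 18 20 19
f 19 20 21
f 19 21 17
f 20 14 22
f 20 22 21
f 21 22 23
f 21 23 17
f 22 14 24
f 22 24 23
f 23 24 25
f 23 25 17
f 24 14 26
f 24 26 25
f 25 26 27
f 25 27 17
f 26 14 28
f 26 28 27
f 27 28 29
f 27 29 17
f 28 14 30
f 28 30 29
f 29 30 31
f 29 31 17
f 30 14 32
f 30 32 31
f 31 32 33
f 31 33 17
f 32 14 34
f 32 34 33
f 33 34 35
f 33 35 17
f 34 14 36
f 34 36 35
f 35 36 37
f 35 37 17
f 36 14 38
f 36 38 37
f 37 38 39
f 37 39 17
f 38 14 40
f 38 40 39
f 39 40 41
f 39 41 17
f 40 14 42
f 40 42 41
f 41 42 43
f 41 43 17
f 42 14 15
f 42 15 43
f 43 15 16
f 43 16 17



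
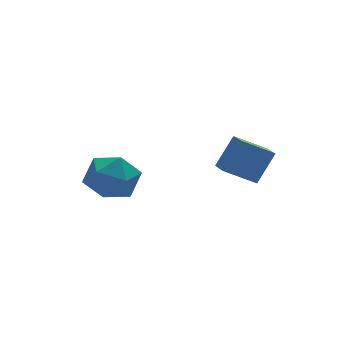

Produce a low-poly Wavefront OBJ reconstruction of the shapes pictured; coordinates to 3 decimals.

v -3.307 0.799 -0.405
v -2.5 0.288 -0.699
v -3.76 -0.448 0.519
v -2.953 -0.959 0.225
v -2.85 -0.159 0.814
v -2.57 0.611 0.244
v -3.69 -0.771 -0.424
v -3.41 -0.001 -0.994
v -2.737 -0.683 -0.711
v -2.218 -0.304 0.054
v -4.042 0.144 -0.234
v -3.523 0.523 0.531
v 0.361 -3.403 0.812
v -0.641 -3.103 1.42
v 0.446 -2.606 0.559
v -0.556 -2.307 1.167
v 1.056 -3.153 1.833
v 0.054 -2.854 2.441
v 1.141 -2.357 1.58
v 0.139 -2.057 2.188
f 1 12 6
f 1 6 2
f 1 2 8
f 1 8 11
f 1 11 12
f 2 6 10
f 6 12 5
f 12 11 3
f 11 8 7
f 8 2 9
f 4 10 5
f 4 5 3
f 4 3 7
f 4 7 9
f 4 9 10
f 5 10 6
f 3 5 12
f 7 3 11
f 9 7 8
f 10 9 2
f 14 16 13
f 17 14 13
f 13 16 15
f 15 17 13
f 14 20 16
f 18 14 17
f 18 20 14
f 16 20 15
f 19 17 15
f 15 20 19
f 19 18 17
f 20 18 19



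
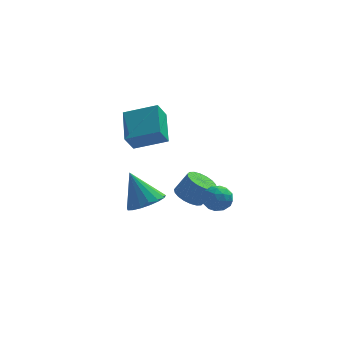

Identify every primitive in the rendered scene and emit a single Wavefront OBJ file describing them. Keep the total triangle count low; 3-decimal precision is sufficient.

v -3.087 -0.869 -1.59
v -2.462 -1.536 -1.053
v -3.913 -0.211 0.19
v -2.188 -1.11 -1.083
v -2.119 -0.629 -1.229
v -2.273 -0.203 -1.458
v -2.612 0.07 -1.717
v -3.061 0.129 -1.947
v -3.515 -0.042 -2.095
v -3.872 -0.401 -2.127
v -4.048 -0.868 -2.037
v -4.004 -1.335 -1.844
v -3.75 -1.696 -1.592
v -3.344 -1.867 -1.341
v -2.879 -1.809 -1.146
v -3.725 2.419 0.343
v -4.169 1.904 1.345
v -3.815 4.256 1.248
v -4.259 3.742 2.249
v -1.941 2.178 1.011
v -2.385 1.664 2.012
v -2.031 4.016 1.915
v -2.475 3.501 2.917
v -1.016 -1.889 -0.498
v -0.333 -1.651 -0.925
v 0.319 -1.593 0.151
v -0.364 -1.831 0.578
v -0.497 -1.326 -0.843
v 0.155 -1.268 0.233
v -0.764 -1.112 -0.693
v -0.112 -1.054 0.384
v -1.081 -1.052 -0.504
v -0.429 -0.994 0.573
v -1.385 -1.157 -0.314
v -0.733 -1.099 0.763
v -1.616 -1.408 -0.16
v -0.964 -1.35 0.916
v -1.728 -1.754 -0.074
v -1.076 -1.696 1.003
v -1.699 -2.127 -0.071
v -1.047 -2.069 1.005
v -1.535 -2.452 -0.153
v -0.883 -2.394 0.923
v -1.268 -2.666 -0.304
v -0.616 -2.608 0.773
v -0.951 -2.726 -0.493
v -0.299 -2.668 0.584
v -0.647 -2.621 -0.683
v 0.005 -2.563 0.394
v -0.416 -2.37 -0.836
v 0.236 -2.312 0.24
v -0.304 -2.024 -0.923
v 0.348 -1.966 0.154
v 0.509 -2.886 -0.323
v 0.953 -2.883 0.354
v -0.293 -3.777 0.206
v 0.151 -3.774 0.883
v -0.291 -3.125 0.687
v 0.205 -2.575 0.36
v 0.455 -4.085 0.2
v 0.951 -3.535 -0.127
v 0.92 -3.625 0.677
v 0.459 -3.031 0.978
v 0.201 -3.629 -0.418
v -0.26 -3.035 -0.117
v 0.801 -2.806 -0.031
v -0.141 -3.854 0.591
v -0.401 -3.472 0.476
v -0.14 -3.471 0.873
v 0.361 -2.625 -0.027
v 0.622 -2.623 0.37
v -0.109 -2.766 0.566
v 0.038 -4.037 0.19
v 0.299 -4.035 0.587
v 0.8 -3.189 -0.313
v 1.061 -3.188 0.084
v 0.769 -3.894 -0.006
v 1.043 -3.241 0.557
v 0.572 -3.765 0.868
v 0.751 -3.947 0.467
v 1.042 -3.624 0.274
v 0.772 -2.892 0.734
v 0.301 -3.416 1.045
v 0.041 -3.034 0.929
v 0.332 -2.71 0.737
v 0.752 -3.328 0.924
v 0.359 -3.244 -0.485
v -0.112 -3.768 -0.174
v 0.328 -3.95 -0.177
v 0.619 -3.626 -0.369
v 0.088 -2.895 -0.308
v -0.383 -3.419 0.003
v -0.382 -3.036 0.286
v -0.091 -2.713 0.093
v -0.092 -3.332 -0.364
f 2 1 4
f 2 4 3
f 4 1 5
f 4 5 3
f 5 1 6
f 5 6 3
f 6 1 7
f 6 7 3
f 7 1 8
f 7 8 3
f 8 1 9
f 8 9 3
f 9 1 10
f 9 10 3
f 10 1 11
f 10 11 3
f 11 1 12
f 11 12 3
f 12 1 13
f 12 13 3
f 13 1 14
f 13 14 3
f 14 1 15
f 14 15 3
f 15 1 2
f 15 2 3
f 17 19 16
f 20 17 16
f 16 19 18
f 18 20 16
f 17 23 19
f 21 17 20
f 21 23 17
f 19 23 18
f 22 20 18
f 18 23 22
f 22 21 20
f 23 21 22
f 25 24 28
f 25 28 26
f 26 28 29
f 26 29 27
f 28 24 30
f 28 30 29
f 29 30 31
f 29 31 27
f 30 24 32
f 30 32 31
f 31 32 33
f 31 33 27
f 32 24 34
f 32 34 33
f 33 34 35
f 33 35 27
f 34 24 36
f 34 36 35
f 35 36 37
f 35 37 27
f 36 24 38
f 36 38 37
f 37 38 39
f 37 39 27
f 38 24 40
f 38 40 39
f 39 40 41
f 39 41 27
f 40 24 42
f 40 42 41
f 41 42 43
f 41 43 27
f 42 24 44
f 42 44 43
f 43 44 45
f 43 45 27
f 44 24 46
f 44 46 45
f 45 46 47
f 45 47 27
f 46 24 48
f 46 48 47
f 47 48 49
f 47 49 27
f 48 24 50
f 48 50 49
f 49 50 51
f 49 51 27
f 50 24 52
f 50 52 51
f 51 52 53
f 51 53 27
f 52 24 25
f 52 25 53
f 53 25 26
f 53 26 27
f 54 91 70
f 91 65 94
f 70 94 59
f 91 94 70
f 54 70 66
f 70 59 71
f 66 71 55
f 70 71 66
f 54 66 75
f 66 55 76
f 75 76 61
f 66 76 75
f 54 75 87
f 75 61 90
f 87 90 64
f 75 90 87
f 54 87 91
f 87 64 95
f 91 95 65
f 87 95 91
f 55 71 82
f 71 59 85
f 82 85 63
f 71 85 82
f 59 94 72
f 94 65 93
f 72 93 58
f 94 93 72
f 65 95 92
f 95 64 88
f 92 88 56
f 95 88 92
f 64 90 89
f 90 61 77
f 89 77 60
f 90 77 89
f 61 76 81
f 76 55 78
f 81 78 62
f 76 78 81
f 57 83 69
f 83 63 84
f 69 84 58
f 83 84 69
f 57 69 67
f 69 58 68
f 67 68 56
f 69 68 67
f 57 67 74
f 67 56 73
f 74 73 60
f 67 73 74
f 57 74 79
f 74 60 80
f 79 80 62
f 74 80 79
f 57 79 83
f 79 62 86
f 83 86 63
f 79 86 83
f 58 84 72
f 84 63 85
f 72 85 59
f 84 85 72
f 56 68 92
f 68 58 93
f 92 93 65
f 68 93 92
f 60 73 89
f 73 56 88
f 89 88 64
f 73 88 89
f 62 80 81
f 80 60 77
f 81 77 61
f 80 77 81
f 63 86 82
f 86 62 78
f 82 78 55
f 86 78 82



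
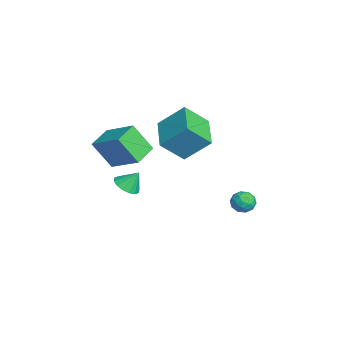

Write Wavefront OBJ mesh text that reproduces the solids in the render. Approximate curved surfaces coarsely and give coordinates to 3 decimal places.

v -0.447 3.342 -3.541
v -0.101 3.856 -3.957
v 0.381 2.524 -3.863
v 0.727 3.038 -4.279
v 0.735 3.094 -3.534
v 0.222 3.599 -3.336
v 0.058 2.781 -4.484
v -0.455 3.286 -4.286
v 0.211 3.509 -4.54
v 0.629 3.703 -3.953
v -0.349 2.677 -3.867
v 0.069 2.871 -3.28
v -0.347 3.671 -3.721
v 0.627 2.709 -4.099
v 0.631 2.742 -3.661
v 0.835 3.044 -3.906
v -0.157 3.52 -3.356
v 0.047 3.822 -3.6
v 0.538 3.374 -3.351
v 0.233 2.558 -4.22
v 0.437 2.86 -4.464
v -0.555 3.336 -3.914
v -0.351 3.638 -4.159
v -0.258 3.006 -4.469
v 0.04 3.769 -4.308
v 0.527 3.288 -4.497
v 0.133 3.137 -4.618
v -0.168 3.434 -4.501
v 0.286 3.883 -3.963
v 0.773 3.402 -4.152
v 0.777 3.435 -3.714
v 0.476 3.732 -3.598
v 0.469 3.679 -4.306
v -0.493 2.978 -3.668
v -0.006 2.497 -3.857
v -0.196 2.648 -4.222
v -0.497 2.945 -4.106
v -0.247 3.092 -3.323
v 0.24 2.611 -3.512
v 0.448 2.946 -3.319
v 0.147 3.243 -3.202
v -0.189 2.701 -3.514
v -0.002 -0.081 1.144
v 0.247 -1.355 2.391
v 0.336 1.289 2.476
v 0.585 0.014 3.723
v 2.055 -0.134 0.677
v 2.304 -1.409 1.924
v 2.393 1.235 2.009
v 2.642 -0.039 3.256
v 1.643 -3.082 -1.361
v 2.392 -3.338 -1.246
v 1.717 -2.438 -0.399
v 2.43 -2.997 -1.478
v 2.257 -2.678 -1.678
v 1.92 -2.468 -1.793
v 1.508 -2.422 -1.792
v 1.133 -2.553 -1.676
v 0.894 -2.825 -1.476
v 0.857 -3.167 -1.245
v 1.029 -3.485 -1.044
v 1.367 -3.696 -0.929
v 1.779 -3.742 -0.93
v 2.154 -3.611 -1.046
v 1.443 -3.825 -0.047
v 1.201 -4.825 1.55
v 0.322 -2.992 0.304
v 0.079 -3.992 1.901
v 2.721 -2.528 0.959
v 2.478 -3.528 2.556
v 1.599 -1.695 1.31
v 1.357 -2.695 2.907
f 1 38 17
f 38 12 41
f 17 41 6
f 38 41 17
f 1 17 13
f 17 6 18
f 13 18 2
f 17 18 13
f 1 13 22
f 13 2 23
f 22 23 8
f 13 23 22
f 1 22 34
f 22 8 37
f 34 37 11
f 22 37 34
f 1 34 38
f 34 11 42
f 38 42 12
f 34 42 38
f 2 18 29
f 18 6 32
f 29 32 10
f 18 32 29
f 6 41 19
f 41 12 40
f 19 40 5
f 41 40 19
f 12 42 39
f 42 11 35
f 39 35 3
f 42 35 39
f 11 37 36
f 37 8 24
f 36 24 7
f 37 24 36
f 8 23 28
f 23 2 25
f 28 25 9
f 23 25 28
f 4 30 16
f 30 10 31
f 16 31 5
f 30 31 16
f 4 16 14
f 16 5 15
f 14 15 3
f 16 15 14
f 4 14 21
f 14 3 20
f 21 20 7
f 14 20 21
f 4 21 26
f 21 7 27
f 26 27 9
f 21 27 26
f 4 26 30
f 26 9 33
f 30 33 10
f 26 33 30
f 5 31 19
f 31 10 32
f 19 32 6
f 31 32 19
f 3 15 39
f 15 5 40
f 39 40 12
f 15 40 39
f 7 20 36
f 20 3 35
f 36 35 11
f 20 35 36
f 9 27 28
f 27 7 24
f 28 24 8
f 27 24 28
f 10 33 29
f 33 9 25
f 29 25 2
f 33 25 29
f 44 46 43
f 47 44 43
f 43 46 45
f 45 47 43
f 44 50 46
f 48 44 47
f 48 50 44
f 46 50 45
f 49 47 45
f 45 50 49
f 49 48 47
f 50 48 49
f 52 51 54
f 52 54 53
f 54 51 55
f 54 55 53
f 55 51 56
f 55 56 53
f 56 51 57
f 56 57 53
f 57 51 58
f 57 58 53
f 58 51 59
f 58 59 53
f 59 51 60
f 59 60 53
f 60 51 61
f 60 61 53
f 61 51 62
f 61 62 53
f 62 51 63
f 62 63 53
f 63 51 64
f 63 64 53
f 64 51 52
f 64 52 53
f 66 68 65
f 69 66 65
f 65 68 67
f 67 69 65
f 66 72 68
f 70 66 69
f 70 72 66
f 68 72 67
f 71 69 67
f 67 72 71
f 71 70 69
f 72 70 71



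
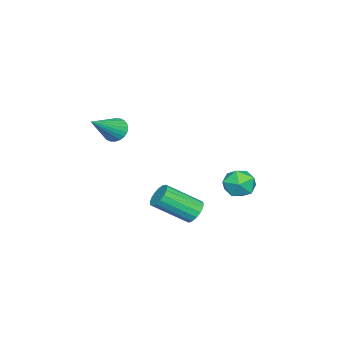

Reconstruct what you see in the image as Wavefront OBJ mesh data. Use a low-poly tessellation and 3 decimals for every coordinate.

v 0.921 1.908 -4.337
v 1.445 1.82 -4.778
v 2.182 0.324 -3.603
v 1.659 0.412 -3.163
v 1.559 2.044 -4.564
v 2.296 0.548 -3.389
v 1.527 2.237 -4.298
v 2.264 0.741 -3.123
v 1.356 2.355 -4.041
v 2.093 0.859 -2.866
v 1.086 2.37 -3.852
v 1.823 0.874 -2.677
v 0.778 2.28 -3.774
v 1.515 0.783 -2.599
v 0.503 2.104 -3.825
v 1.24 0.608 -2.65
v 0.324 1.883 -3.994
v 1.061 0.387 -2.819
v 0.282 1.669 -4.241
v 1.019 0.172 -3.066
v 0.386 1.509 -4.51
v 1.123 0.012 -3.335
v 0.613 1.44 -4.74
v 1.35 -0.056 -3.565
v 0.911 1.479 -4.877
v 1.648 -0.017 -3.703
v 1.211 1.616 -4.891
v 1.948 0.12 -3.717
v 3.232 -0.992 1.553
v 3.636 -0.579 1.195
v 4.728 -1.488 2.667
v 3.549 -0.415 1.384
v 3.414 -0.339 1.599
v 3.251 -0.362 1.808
v 3.085 -0.481 1.977
v 2.942 -0.678 2.082
v 2.843 -0.923 2.106
v 2.803 -1.179 2.046
v 2.828 -1.406 1.911
v 2.915 -1.57 1.722
v 3.05 -1.646 1.506
v 3.213 -1.622 1.298
v 3.379 -1.503 1.129
v 3.522 -1.306 1.024
v 3.621 -1.061 1
v 3.661 -0.806 1.06
v -1.304 3.6 -2.414
v -0.625 4.212 -2.402
v -0.555 2.788 -3.398
v 0.124 3.4 -3.386
v -0.034 2.879 -2.652
v -0.497 3.38 -2.043
v -0.683 3.62 -3.757
v -1.146 4.121 -3.148
v -0.241 4.225 -3.232
v 0.16 3.767 -2.549
v -1.34 3.233 -3.251
v -0.939 2.775 -2.568
f 2 1 5
f 2 5 3
f 3 5 6
f 3 6 4
f 5 1 7
f 5 7 6
f 6 7 8
f 6 8 4
f 7 1 9
f 7 9 8
f 8 9 10
f 8 10 4
f 9 1 11
f 9 11 10
f 10 11 12
f 10 12 4
f 11 1 13
f 11 13 12
f 12 13 14
f 12 14 4
f 13 1 15
f 13 15 14
f 14 15 16
f 14 16 4
f 15 1 17
f 15 17 16
f 16 17 18
f 16 18 4
f 17 1 19
f 17 19 18
f 18 19 20
f 18 20 4
f 19 1 21
f 19 21 20
f 20 21 22
f 20 22 4
f 21 1 23
f 21 23 22
f 22 23 24
f 22 24 4
f 23 1 25
f 23 25 24
f 24 25 26
f 24 26 4
f 25 1 27
f 25 27 26
f 26 27 28
f 26 28 4
f 27 1 2
f 27 2 28
f 28 2 3
f 28 3 4
f 30 29 32
f 30 32 31
f 32 29 33
f 32 33 31
f 33 29 34
f 33 34 31
f 34 29 35
f 34 35 31
f 35 29 36
f 35 36 31
f 36 29 37
f 36 37 31
f 37 29 38
f 37 38 31
f 38 29 39
f 38 39 31
f 39 29 40
f 39 40 31
f 40 29 41
f 40 41 31
f 41 29 42
f 41 42 31
f 42 29 43
f 42 43 31
f 43 29 44
f 43 44 31
f 44 29 45
f 44 45 31
f 45 29 46
f 45 46 31
f 46 29 30
f 46 30 31
f 47 58 52
f 47 52 48
f 47 48 54
f 47 54 57
f 47 57 58
f 48 52 56
f 52 58 51
f 58 57 49
f 57 54 53
f 54 48 55
f 50 56 51
f 50 51 49
f 50 49 53
f 50 53 55
f 50 55 56
f 51 56 52
f 49 51 58
f 53 49 57
f 55 53 54
f 56 55 48



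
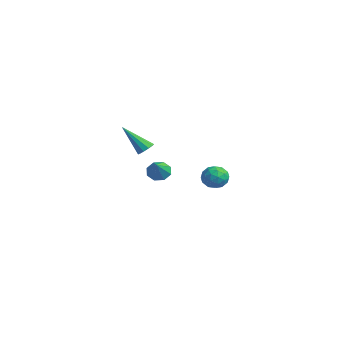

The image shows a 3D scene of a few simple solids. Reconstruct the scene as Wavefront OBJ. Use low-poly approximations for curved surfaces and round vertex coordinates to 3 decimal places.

v -3.394 -0.617 -1.367
v -2.928 -0.677 -1.144
v -4.206 -1.583 0.067
v -3.057 -0.404 -1.033
v -3.315 -0.213 -1.05
v -3.602 -0.176 -1.188
v -3.811 -0.307 -1.394
v -3.86 -0.557 -1.59
v -3.731 -0.83 -1.701
v -3.473 -1.022 -1.684
v -3.185 -1.059 -1.546
v -2.977 -0.927 -1.34
v -2.522 -0.305 -2.664
v -2.097 0.176 -2.819
v -1.578 -0.875 -1.836
v -2.38 0.29 -2.417
v -2.747 0.056 -2.16
v -2.982 -0.389 -2.198
v -2.948 -0.785 -2.51
v -2.664 -0.9 -2.912
v -2.298 -0.666 -3.169
v -2.063 -0.221 -3.13
v 3.509 0.621 -1.185
v 4.022 0.108 -1.163
v 2.678 -0.208 -1.177
v 3.191 -0.721 -1.155
v 3.083 -0.291 -0.581
v 3.597 0.222 -0.586
v 3.103 -0.322 -1.754
v 3.617 0.191 -1.759
v 3.771 -0.475 -1.514
v 3.758 -0.455 -0.789
v 2.942 0.355 -1.551
v 2.929 0.375 -0.826
v 3.838 0.437 -1.175
v 2.862 -0.537 -1.165
v 2.799 -0.284 -0.828
v 3.1 -0.586 -0.815
v 3.589 0.504 -0.836
v 3.89 0.203 -0.822
v 3.338 -0.031 -0.48
v 2.81 -0.303 -1.518
v 3.111 -0.604 -1.504
v 3.6 0.486 -1.525
v 3.901 0.184 -1.512
v 3.362 -0.069 -1.86
v 3.992 -0.207 -1.368
v 3.504 -0.694 -1.363
v 3.452 -0.46 -1.716
v 3.754 -0.158 -1.719
v 3.985 -0.195 -0.942
v 3.497 -0.683 -0.937
v 3.433 -0.43 -0.6
v 3.735 -0.128 -0.603
v 3.837 -0.538 -1.149
v 3.203 0.583 -1.403
v 2.715 0.095 -1.398
v 2.965 0.028 -1.737
v 3.267 0.33 -1.74
v 3.196 0.594 -0.977
v 2.708 0.107 -0.972
v 2.946 0.058 -0.621
v 3.248 0.36 -0.624
v 2.863 0.438 -1.191
f 2 1 4
f 2 4 3
f 4 1 5
f 4 5 3
f 5 1 6
f 5 6 3
f 6 1 7
f 6 7 3
f 7 1 8
f 7 8 3
f 8 1 9
f 8 9 3
f 9 1 10
f 9 10 3
f 10 1 11
f 10 11 3
f 11 1 12
f 11 12 3
f 12 1 2
f 12 2 3
f 14 13 16
f 14 16 15
f 16 13 17
f 16 17 15
f 17 13 18
f 17 18 15
f 18 13 19
f 18 19 15
f 19 13 20
f 19 20 15
f 20 13 21
f 20 21 15
f 21 13 22
f 21 22 15
f 22 13 14
f 22 14 15
f 23 60 39
f 60 34 63
f 39 63 28
f 60 63 39
f 23 39 35
f 39 28 40
f 35 40 24
f 39 40 35
f 23 35 44
f 35 24 45
f 44 45 30
f 35 45 44
f 23 44 56
f 44 30 59
f 56 59 33
f 44 59 56
f 23 56 60
f 56 33 64
f 60 64 34
f 56 64 60
f 24 40 51
f 40 28 54
f 51 54 32
f 40 54 51
f 28 63 41
f 63 34 62
f 41 62 27
f 63 62 41
f 34 64 61
f 64 33 57
f 61 57 25
f 64 57 61
f 33 59 58
f 59 30 46
f 58 46 29
f 59 46 58
f 30 45 50
f 45 24 47
f 50 47 31
f 45 47 50
f 26 52 38
f 52 32 53
f 38 53 27
f 52 53 38
f 26 38 36
f 38 27 37
f 36 37 25
f 38 37 36
f 26 36 43
f 36 25 42
f 43 42 29
f 36 42 43
f 26 43 48
f 43 29 49
f 48 49 31
f 43 49 48
f 26 48 52
f 48 31 55
f 52 55 32
f 48 55 52
f 27 53 41
f 53 32 54
f 41 54 28
f 53 54 41
f 25 37 61
f 37 27 62
f 61 62 34
f 37 62 61
f 29 42 58
f 42 25 57
f 58 57 33
f 42 57 58
f 31 49 50
f 49 29 46
f 50 46 30
f 49 46 50
f 32 55 51
f 55 31 47
f 51 47 24
f 55 47 51



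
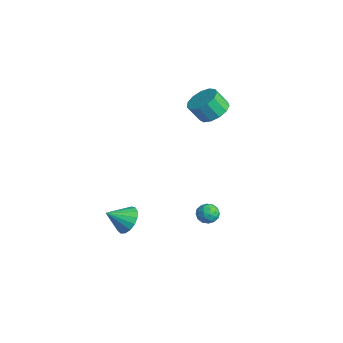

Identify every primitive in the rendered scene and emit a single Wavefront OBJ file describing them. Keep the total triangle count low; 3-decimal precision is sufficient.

v 2.396 0.697 -2.681
v 2.759 0.917 -3.203
v 2.441 -0.317 -3.077
v 2.804 -0.097 -3.599
v 3.072 -0.102 -2.982
v 3.044 0.524 -2.737
v 2.156 0.076 -3.543
v 2.128 0.702 -3.298
v 2.611 0.533 -3.736
v 3.177 0.423 -3.389
v 2.023 0.177 -2.891
v 2.589 0.067 -2.544
v 2.573 0.896 -2.907
v 2.627 -0.296 -3.373
v 2.784 -0.299 -3.01
v 2.997 -0.17 -3.317
v 2.741 0.665 -2.633
v 2.954 0.794 -2.94
v 3.138 0.195 -2.81
v 2.246 -0.194 -3.34
v 2.459 -0.065 -3.647
v 2.203 0.77 -2.963
v 2.416 0.899 -3.27
v 2.062 0.405 -3.47
v 2.7 0.8 -3.527
v 2.726 0.204 -3.76
v 2.345 0.305 -3.727
v 2.329 0.674 -3.583
v 3.032 0.735 -3.323
v 3.059 0.139 -3.556
v 3.216 0.136 -3.193
v 3.2 0.504 -3.049
v 2.945 0.509 -3.637
v 2.141 0.461 -2.724
v 2.168 -0.135 -2.957
v 2 0.096 -3.231
v 1.984 0.464 -3.087
v 2.474 0.396 -2.52
v 2.5 -0.2 -2.753
v 2.871 -0.074 -2.697
v 2.855 0.295 -2.553
v 2.255 0.091 -2.643
v 0.29 -3.28 -4.131
v 1.165 -3.231 -3.852
v 0.09 -4.42 -3.309
v 0.947 -2.983 -3.56
v 0.578 -2.803 -3.4
v 0.144 -2.732 -3.407
v -0.257 -2.787 -3.58
v -0.533 -2.954 -3.879
v -0.621 -3.197 -4.237
v -0.499 -3.458 -4.57
v -0.198 -3.679 -4.802
v 0.216 -3.808 -4.881
v 0.646 -3.816 -4.788
v 0.995 -3.702 -4.545
v 1.182 -3.49 -4.207
v -3.552 3.673 0.033
v -2.753 3.083 -0.081
v -3.068 2.457 0.954
v -3.868 3.047 1.067
v -2.585 3.519 0.234
v -2.9 2.892 1.269
v -2.724 4.004 0.485
v -3.039 3.377 1.52
v -3.126 4.384 0.593
v -3.441 3.757 1.627
v -3.663 4.538 0.522
v -3.979 3.912 1.557
v -4.166 4.418 0.297
v -4.481 3.791 1.331
v -4.473 4.061 -0.013
v -4.788 3.435 1.022
v -4.488 3.581 -0.308
v -4.803 2.955 0.727
v -4.206 3.131 -0.495
v -4.521 2.504 0.54
v -3.717 2.852 -0.514
v -4.032 2.226 0.52
v -3.175 2.835 -0.36
v -3.49 2.208 0.675
f 1 38 17
f 38 12 41
f 17 41 6
f 38 41 17
f 1 17 13
f 17 6 18
f 13 18 2
f 17 18 13
f 1 13 22
f 13 2 23
f 22 23 8
f 13 23 22
f 1 22 34
f 22 8 37
f 34 37 11
f 22 37 34
f 1 34 38
f 34 11 42
f 38 42 12
f 34 42 38
f 2 18 29
f 18 6 32
f 29 32 10
f 18 32 29
f 6 41 19
f 41 12 40
f 19 40 5
f 41 40 19
f 12 42 39
f 42 11 35
f 39 35 3
f 42 35 39
f 11 37 36
f 37 8 24
f 36 24 7
f 37 24 36
f 8 23 28
f 23 2 25
f 28 25 9
f 23 25 28
f 4 30 16
f 30 10 31
f 16 31 5
f 30 31 16
f 4 16 14
f 16 5 15
f 14 15 3
f 16 15 14
f 4 14 21
f 14 3 20
f 21 20 7
f 14 20 21
f 4 21 26
f 21 7 27
f 26 27 9
f 21 27 26
f 4 26 30
f 26 9 33
f 30 33 10
f 26 33 30
f 5 31 19
f 31 10 32
f 19 32 6
f 31 32 19
f 3 15 39
f 15 5 40
f 39 40 12
f 15 40 39
f 7 20 36
f 20 3 35
f 36 35 11
f 20 35 36
f 9 27 28
f 27 7 24
f 28 24 8
f 27 24 28
f 10 33 29
f 33 9 25
f 29 25 2
f 33 25 29
f 44 43 46
f 44 46 45
f 46 43 47
f 46 47 45
f 47 43 48
f 47 48 45
f 48 43 49
f 48 49 45
f 49 43 50
f 49 50 45
f 50 43 51
f 50 51 45
f 51 43 52
f 51 52 45
f 52 43 53
f 52 53 45
f 53 43 54
f 53 54 45
f 54 43 55
f 54 55 45
f 55 43 56
f 55 56 45
f 56 43 57
f 56 57 45
f 57 43 44
f 57 44 45
f 59 58 62
f 59 62 60
f 60 62 63
f 60 63 61
f 62 58 64
f 62 64 63
f 63 64 65
f 63 65 61
f 64 58 66
f 64 66 65
f 65 66 67
f 65 67 61
f 66 58 68
f 66 68 67
f 67 68 69
f 67 69 61
f 68 58 70
f 68 70 69
f 69 70 71
f 69 71 61
f 70 58 72
f 70 72 71
f 71 72 73
f 71 73 61
f 72 58 74
f 72 74 73
f 73 74 75
f 73 75 61
f 74 58 76
f 74 76 75
f 75 76 77
f 75 77 61
f 76 58 78
f 76 78 77
f 77 78 79
f 77 79 61
f 78 58 80
f 78 80 79
f 79 80 81
f 79 81 61
f 80 58 59
f 80 59 81
f 81 59 60
f 81 60 61



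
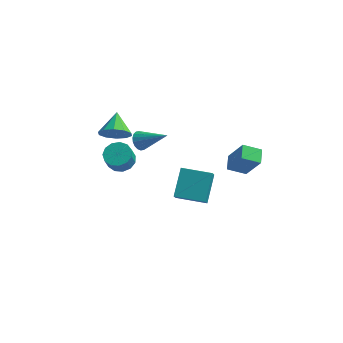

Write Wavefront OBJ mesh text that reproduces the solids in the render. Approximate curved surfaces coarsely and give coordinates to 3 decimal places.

v -3.835 -1.821 -0.443
v -3.173 -2.094 0.298
v -4.145 -0.439 0.343
v -2.85 -1.77 -0.146
v -2.904 -1.465 -0.702
v -3.313 -1.297 -1.16
v -3.922 -1.329 -1.343
v -4.498 -1.549 -1.183
v -4.82 -1.873 -0.74
v -4.766 -2.177 -0.183
v -4.357 -2.345 0.274
v -3.748 -2.314 0.458
v -2.451 -1.35 -1.161
v -2.129 -1.626 -1.705
v -0.709 -1.53 -0.039
v -2.076 -1.325 -1.74
v -2.097 -1.03 -1.659
v -2.188 -0.797 -1.48
v -2.331 -0.675 -1.238
v -2.498 -0.685 -0.98
v -2.656 -0.828 -0.759
v -2.773 -1.074 -0.617
v -2.826 -1.374 -0.582
v -2.805 -1.67 -0.663
v -2.714 -1.902 -0.842
v -2.571 -2.025 -1.084
v -2.404 -2.014 -1.341
v -2.246 -1.872 -1.563
v 4.063 -1.372 -2.635
v 2.993 -1.749 -2.11
v 3.879 -0.401 -2.314
v 2.809 -0.777 -1.788
v 5.011 -1.743 -0.972
v 3.941 -2.119 -0.446
v 4.827 -0.771 -0.65
v 3.757 -1.148 -0.125
v 0.626 -4.432 -2.959
v 0.706 -5.091 -2.172
v 0.62 -2.906 -1.681
v 0.699 -3.566 -0.894
v 2.501 -4.334 -3.066
v 2.58 -4.994 -2.279
v 2.494 -2.809 -1.788
v 2.574 -3.468 -1.001
v -3.87 -0.668 -4.028
v -3.084 -0.277 -3.79
v -3.144 -0.8 -2.734
v -3.93 -1.192 -2.972
v -3.455 0.048 -3.65
v -3.515 -0.476 -2.594
v -3.958 0.145 -3.63
v -4.018 -0.378 -2.574
v -4.434 -0.016 -3.736
v -4.493 -0.539 -2.68
v -4.73 -0.384 -3.935
v -4.789 -0.907 -2.879
v -4.753 -0.842 -4.164
v -4.813 -1.366 -3.108
v -4.496 -1.245 -4.349
v -4.556 -1.769 -3.293
v -4.04 -1.465 -4.433
v -4.1 -1.989 -3.377
v -3.531 -1.432 -4.388
v -3.59 -1.956 -3.332
v -3.129 -1.156 -4.228
v -3.188 -1.68 -3.172
v -2.962 -0.726 -4.005
v -3.022 -1.249 -2.949
f 2 1 4
f 2 4 3
f 4 1 5
f 4 5 3
f 5 1 6
f 5 6 3
f 6 1 7
f 6 7 3
f 7 1 8
f 7 8 3
f 8 1 9
f 8 9 3
f 9 1 10
f 9 10 3
f 10 1 11
f 10 11 3
f 11 1 12
f 11 12 3
f 12 1 2
f 12 2 3
f 14 13 16
f 14 16 15
f 16 13 17
f 16 17 15
f 17 13 18
f 17 18 15
f 18 13 19
f 18 19 15
f 19 13 20
f 19 20 15
f 20 13 21
f 20 21 15
f 21 13 22
f 21 22 15
f 22 13 23
f 22 23 15
f 23 13 24
f 23 24 15
f 24 13 25
f 24 25 15
f 25 13 26
f 25 26 15
f 26 13 27
f 26 27 15
f 27 13 28
f 27 28 15
f 28 13 14
f 28 14 15
f 30 32 29
f 33 30 29
f 29 32 31
f 31 33 29
f 30 36 32
f 34 30 33
f 34 36 30
f 32 36 31
f 35 33 31
f 31 36 35
f 35 34 33
f 36 34 35
f 38 40 37
f 41 38 37
f 37 40 39
f 39 41 37
f 38 44 40
f 42 38 41
f 42 44 38
f 40 44 39
f 43 41 39
f 39 44 43
f 43 42 41
f 44 42 43
f 46 45 49
f 46 49 47
f 47 49 50
f 47 50 48
f 49 45 51
f 49 51 50
f 50 51 52
f 50 52 48
f 51 45 53
f 51 53 52
f 52 53 54
f 52 54 48
f 53 45 55
f 53 55 54
f 54 55 56
f 54 56 48
f 55 45 57
f 55 57 56
f 56 57 58
f 56 58 48
f 57 45 59
f 57 59 58
f 58 59 60
f 58 60 48
f 59 45 61
f 59 61 60
f 60 61 62
f 60 62 48
f 61 45 63
f 61 63 62
f 62 63 64
f 62 64 48
f 63 45 65
f 63 65 64
f 64 65 66
f 64 66 48
f 65 45 67
f 65 67 66
f 66 67 68
f 66 68 48
f 67 45 46
f 67 46 68
f 68 46 47
f 68 47 48

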